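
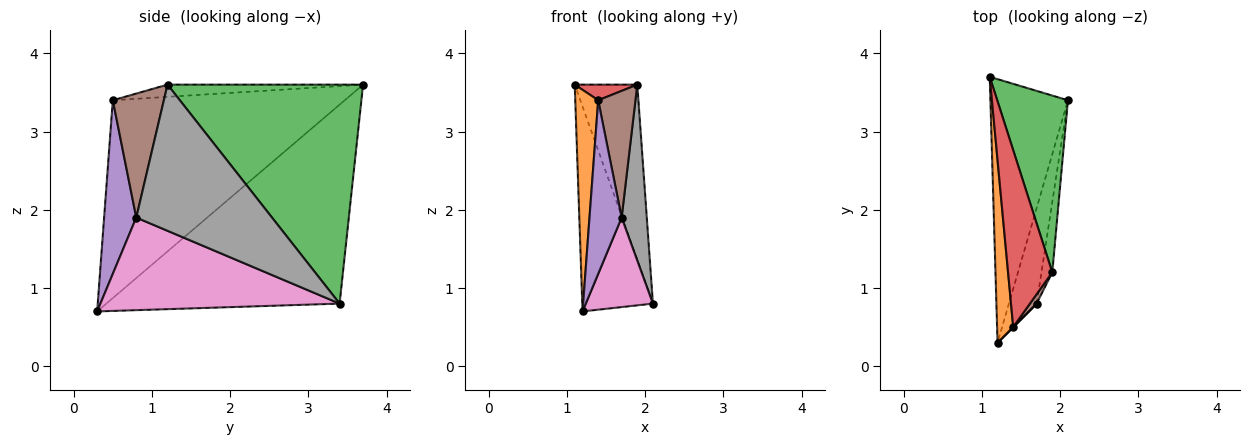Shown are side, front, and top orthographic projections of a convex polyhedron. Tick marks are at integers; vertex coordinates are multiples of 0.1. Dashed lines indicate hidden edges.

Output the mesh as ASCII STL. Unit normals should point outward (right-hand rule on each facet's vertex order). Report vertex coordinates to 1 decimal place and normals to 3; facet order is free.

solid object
 facet normal -0.897 0.272 -0.349
  outer loop
   vertex 1.2 0.3 0.7
   vertex 1.1 3.7 3.6
   vertex 2.1 3.4 0.8
  endloop
 endfacet
 facet normal -0.992 -0.098 0.081
  outer loop
   vertex 1.4 0.5 3.4
   vertex 1.1 3.7 3.6
   vertex 1.2 0.3 0.7
  endloop
 endfacet
 facet normal 0.910 0.291 0.294
  outer loop
   vertex 1.9 1.2 3.6
   vertex 2.1 3.4 0.8
   vertex 1.1 3.7 3.6
  endloop
 endfacet
 facet normal -0.265 -0.085 0.960
  outer loop
   vertex 1.9 1.2 3.6
   vertex 1.1 3.7 3.6
   vertex 1.4 0.5 3.4
  endloop
 endfacet
 facet normal 0.707 -0.707 0.000
  outer loop
   vertex 1.7 0.8 1.9
   vertex 1.4 0.5 3.4
   vertex 1.2 0.3 0.7
  endloop
 endfacet
 facet normal 0.807 -0.589 0.044
  outer loop
   vertex 1.7 0.8 1.9
   vertex 1.9 1.2 3.6
   vertex 1.4 0.5 3.4
  endloop
 endfacet
 facet normal 0.925 -0.260 -0.277
  outer loop
   vertex 1.7 0.8 1.9
   vertex 1.2 0.3 0.7
   vertex 2.1 3.4 0.8
  endloop
 endfacet
 facet normal 0.981 -0.182 -0.073
  outer loop
   vertex 1.7 0.8 1.9
   vertex 2.1 3.4 0.8
   vertex 1.9 1.2 3.6
  endloop
 endfacet
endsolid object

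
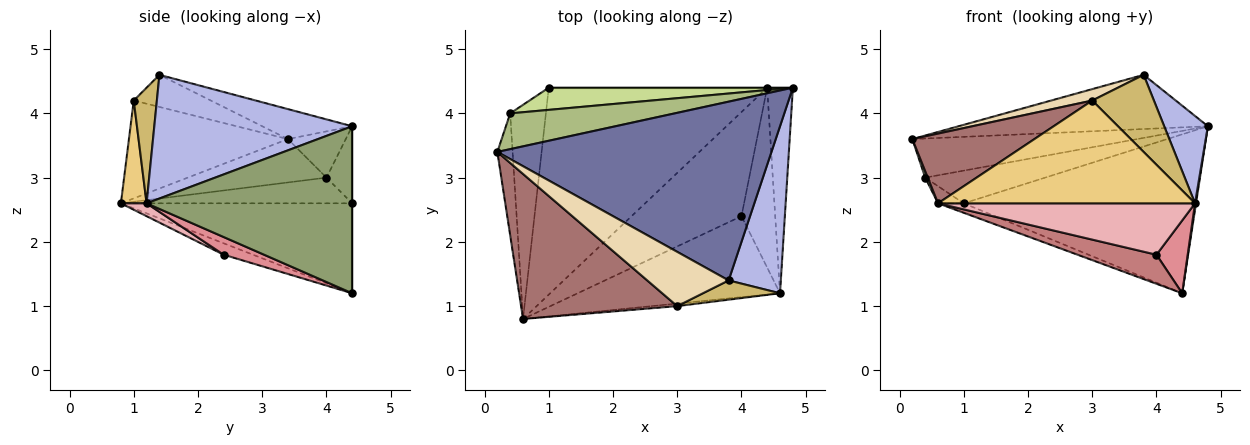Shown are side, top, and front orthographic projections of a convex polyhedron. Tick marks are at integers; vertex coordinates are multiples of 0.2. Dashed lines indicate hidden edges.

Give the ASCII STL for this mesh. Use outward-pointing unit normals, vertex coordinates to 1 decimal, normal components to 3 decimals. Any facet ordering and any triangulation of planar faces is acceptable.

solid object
 facet normal -0.104 0.289 0.952
  outer loop
   vertex 3.8 1.4 4.6
   vertex 4.8 4.4 3.8
   vertex 0.2 3.4 3.6
  endloop
 endfacet
 facet normal 0.000 1.000 0.000
  outer loop
   vertex 1.0 4.4 2.6
   vertex 4.8 4.4 3.8
   vertex 4.4 4.4 1.2
  endloop
 endfacet
 facet normal -0.380 0.042 -0.924
  outer loop
   vertex 1.0 4.4 2.6
   vertex 4.4 4.4 1.2
   vertex 0.6 0.8 2.6
  endloop
 endfacet
 facet normal 0.903 -0.199 0.381
  outer loop
   vertex 4.6 1.2 2.6
   vertex 4.8 4.4 3.8
   vertex 3.8 1.4 4.6
  endloop
 endfacet
 facet normal 0.988 -0.005 -0.152
  outer loop
   vertex 4.6 1.2 2.6
   vertex 4.4 4.4 1.2
   vertex 4.8 4.4 3.8
  endloop
 endfacet
 facet normal -0.186 0.725 0.663
  outer loop
   vertex 0.4 4.0 3.0
   vertex 0.2 3.4 3.6
   vertex 4.8 4.4 3.8
  endloop
 endfacet
 facet normal -0.175 0.815 0.553
  outer loop
   vertex 0.4 4.0 3.0
   vertex 4.8 4.4 3.8
   vertex 1.0 4.4 2.6
  endloop
 endfacet
 facet normal -0.943 -0.017 -0.332
  outer loop
   vertex 0.4 4.0 3.0
   vertex 0.6 0.8 2.6
   vertex 0.2 3.4 3.6
  endloop
 endfacet
 facet normal -0.583 0.065 -0.810
  outer loop
   vertex 0.4 4.0 3.0
   vertex 1.0 4.4 2.6
   vertex 0.6 0.8 2.6
  endloop
 endfacet
 facet normal 0.342 -0.912 0.228
  outer loop
   vertex 3.0 1.0 4.2
   vertex 4.6 1.2 2.6
   vertex 3.8 1.4 4.6
  endloop
 endfacet
 facet normal 0.099 -0.995 -0.025
  outer loop
   vertex 3.0 1.0 4.2
   vertex 0.6 0.8 2.6
   vertex 4.6 1.2 2.6
  endloop
 endfacet
 facet normal -0.360 -0.192 0.913
  outer loop
   vertex 3.0 1.0 4.2
   vertex 3.8 1.4 4.6
   vertex 0.2 3.4 3.6
  endloop
 endfacet
 facet normal -0.492 -0.377 0.785
  outer loop
   vertex 3.0 1.0 4.2
   vertex 0.2 3.4 3.6
   vertex 0.6 0.8 2.6
  endloop
 endfacet
 facet normal -0.100 -0.268 -0.958
  outer loop
   vertex 4.0 2.4 1.8
   vertex 0.6 0.8 2.6
   vertex 4.4 4.4 1.2
  endloop
 endfacet
 facet normal 0.437 -0.338 -0.834
  outer loop
   vertex 4.0 2.4 1.8
   vertex 4.4 4.4 1.2
   vertex 4.6 1.2 2.6
  endloop
 endfacet
 facet normal 0.054 -0.535 -0.843
  outer loop
   vertex 4.0 2.4 1.8
   vertex 4.6 1.2 2.6
   vertex 0.6 0.8 2.6
  endloop
 endfacet
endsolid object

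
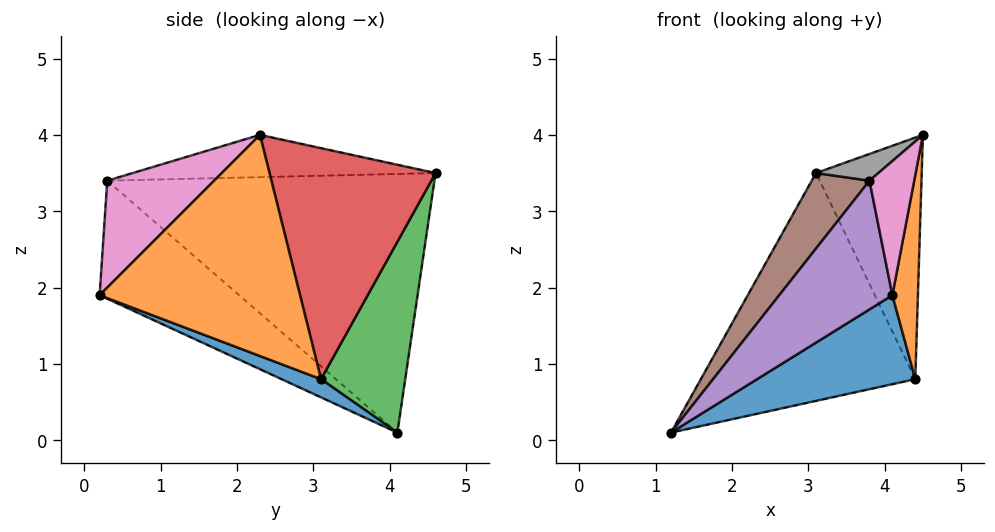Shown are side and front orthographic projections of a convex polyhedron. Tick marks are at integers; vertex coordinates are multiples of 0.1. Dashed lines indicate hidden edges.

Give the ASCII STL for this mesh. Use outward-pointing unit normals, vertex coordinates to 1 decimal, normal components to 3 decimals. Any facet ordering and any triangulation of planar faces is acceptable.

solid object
 facet normal 0.090 -0.361 -0.928
  outer loop
   vertex 4.4 3.1 0.8
   vertex 4.1 0.2 1.9
   vertex 1.2 4.1 0.1
  endloop
 endfacet
 facet normal 0.990 -0.126 -0.062
  outer loop
   vertex 4.4 3.1 0.8
   vertex 4.5 2.3 4.0
   vertex 4.1 0.2 1.9
  endloop
 endfacet
 facet normal 0.346 0.881 -0.323
  outer loop
   vertex 4.4 3.1 0.8
   vertex 1.2 4.1 0.1
   vertex 3.1 4.6 3.5
  endloop
 endfacet
 facet normal 0.839 0.534 0.107
  outer loop
   vertex 4.4 3.1 0.8
   vertex 3.1 4.6 3.5
   vertex 4.5 2.3 4.0
  endloop
 endfacet
 facet normal -0.772 -0.626 -0.113
  outer loop
   vertex 3.8 0.3 3.4
   vertex 1.2 4.1 0.1
   vertex 4.1 0.2 1.9
  endloop
 endfacet
 facet normal -0.853 -0.151 0.499
  outer loop
   vertex 3.8 0.3 3.4
   vertex 3.1 4.6 3.5
   vertex 1.2 4.1 0.1
  endloop
 endfacet
 facet normal 0.903 -0.378 0.206
  outer loop
   vertex 3.8 0.3 3.4
   vertex 4.1 0.2 1.9
   vertex 4.5 2.3 4.0
  endloop
 endfacet
 facet normal -0.473 -0.097 0.876
  outer loop
   vertex 3.8 0.3 3.4
   vertex 4.5 2.3 4.0
   vertex 3.1 4.6 3.5
  endloop
 endfacet
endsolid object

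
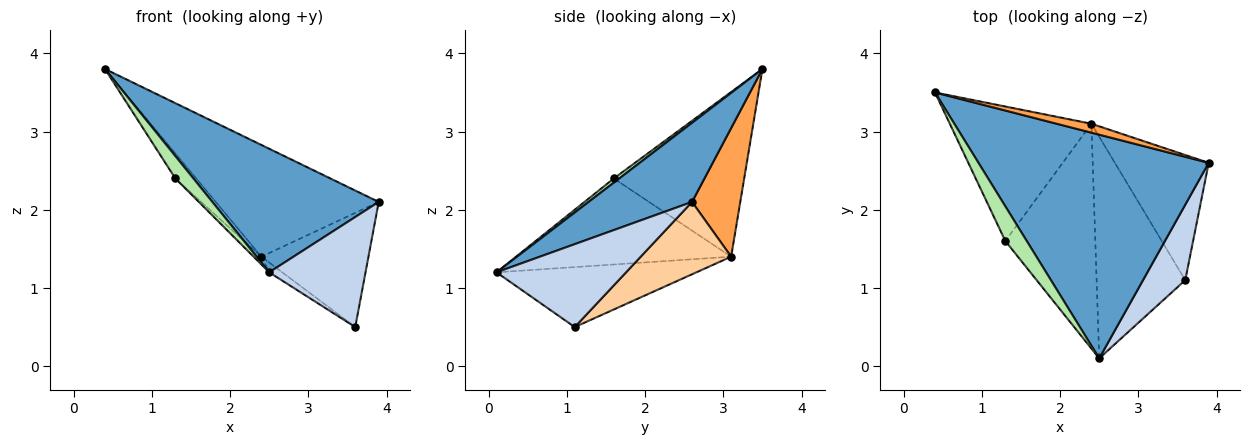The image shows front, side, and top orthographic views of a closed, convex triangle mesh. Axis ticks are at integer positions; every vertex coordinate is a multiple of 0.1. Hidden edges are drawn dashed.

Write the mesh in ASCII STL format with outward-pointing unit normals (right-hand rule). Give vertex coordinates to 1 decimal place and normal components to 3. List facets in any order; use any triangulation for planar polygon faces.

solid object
 facet normal 0.288 -0.463 0.838
  outer loop
   vertex 2.5 0.1 1.2
   vertex 3.9 2.6 2.1
   vertex 0.4 3.5 3.8
  endloop
 endfacet
 facet normal 0.743 -0.552 0.378
  outer loop
   vertex 3.6 1.1 0.5
   vertex 3.9 2.6 2.1
   vertex 2.5 0.1 1.2
  endloop
 endfacet
 facet normal 0.283 0.956 0.076
  outer loop
   vertex 2.4 3.1 1.4
   vertex 0.4 3.5 3.8
   vertex 3.9 2.6 2.1
  endloop
 endfacet
 facet normal 0.495 0.586 -0.642
  outer loop
   vertex 2.4 3.1 1.4
   vertex 3.9 2.6 2.1
   vertex 3.6 1.1 0.5
  endloop
 endfacet
 facet normal -0.560 0.037 -0.828
  outer loop
   vertex 2.4 3.1 1.4
   vertex 3.6 1.1 0.5
   vertex 2.5 0.1 1.2
  endloop
 endfacet
 facet normal 0.161 -0.535 0.829
  outer loop
   vertex 1.3 1.6 2.4
   vertex 2.5 0.1 1.2
   vertex 0.4 3.5 3.8
  endloop
 endfacet
 facet normal -0.753 0.120 -0.647
  outer loop
   vertex 1.3 1.6 2.4
   vertex 0.4 3.5 3.8
   vertex 2.4 3.1 1.4
  endloop
 endfacet
 facet normal -0.691 0.025 -0.722
  outer loop
   vertex 1.3 1.6 2.4
   vertex 2.4 3.1 1.4
   vertex 2.5 0.1 1.2
  endloop
 endfacet
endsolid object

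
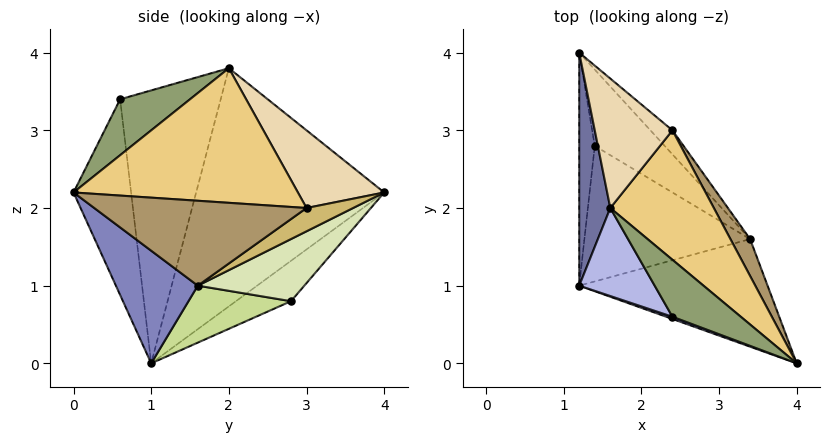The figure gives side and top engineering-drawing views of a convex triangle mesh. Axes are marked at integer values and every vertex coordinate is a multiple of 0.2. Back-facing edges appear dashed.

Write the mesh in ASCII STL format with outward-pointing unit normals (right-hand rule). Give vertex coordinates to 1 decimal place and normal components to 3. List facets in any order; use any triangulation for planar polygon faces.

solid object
 facet normal -0.987 -0.094 0.129
  outer loop
   vertex 1.6 2.0 3.8
   vertex 1.2 4.0 2.2
   vertex 1.2 1.0 0.0
  endloop
 endfacet
 facet normal 0.468 -0.411 -0.782
  outer loop
   vertex 3.4 1.6 1.0
   vertex 4.0 0.0 2.2
   vertex 1.2 1.0 0.0
  endloop
 endfacet
 facet normal -0.344 -0.939 0.011
  outer loop
   vertex 2.4 0.6 3.4
   vertex 1.2 1.0 0.0
   vertex 4.0 0.0 2.2
  endloop
 endfacet
 facet normal -0.817 -0.531 0.226
  outer loop
   vertex 2.4 0.6 3.4
   vertex 1.6 2.0 3.8
   vertex 1.2 1.0 0.0
  endloop
 endfacet
 facet normal 0.627 0.139 0.766
  outer loop
   vertex 2.4 0.6 3.4
   vertex 4.0 0.0 2.2
   vertex 1.6 2.0 3.8
  endloop
 endfacet
 facet normal -0.903 0.255 -0.347
  outer loop
   vertex 1.4 2.8 0.8
   vertex 1.2 1.0 0.0
   vertex 1.2 4.0 2.2
  endloop
 endfacet
 facet normal 0.303 0.359 -0.883
  outer loop
   vertex 1.4 2.8 0.8
   vertex 3.4 1.6 1.0
   vertex 1.2 1.0 0.0
  endloop
 endfacet
 facet normal 0.474 0.701 -0.533
  outer loop
   vertex 1.4 2.8 0.8
   vertex 1.2 4.0 2.2
   vertex 3.4 1.6 1.0
  endloop
 endfacet
 facet normal 0.859 0.471 0.199
  outer loop
   vertex 2.4 3.0 2.0
   vertex 4.0 0.0 2.2
   vertex 3.4 1.6 1.0
  endloop
 endfacet
 facet normal 0.512 0.711 -0.483
  outer loop
   vertex 2.4 3.0 2.0
   vertex 3.4 1.6 1.0
   vertex 1.2 4.0 2.2
  endloop
 endfacet
 facet normal 0.719 0.420 0.553
  outer loop
   vertex 2.4 3.0 2.0
   vertex 1.6 2.0 3.8
   vertex 4.0 0.0 2.2
  endloop
 endfacet
 facet normal 0.577 0.577 0.577
  outer loop
   vertex 2.4 3.0 2.0
   vertex 1.2 4.0 2.2
   vertex 1.6 2.0 3.8
  endloop
 endfacet
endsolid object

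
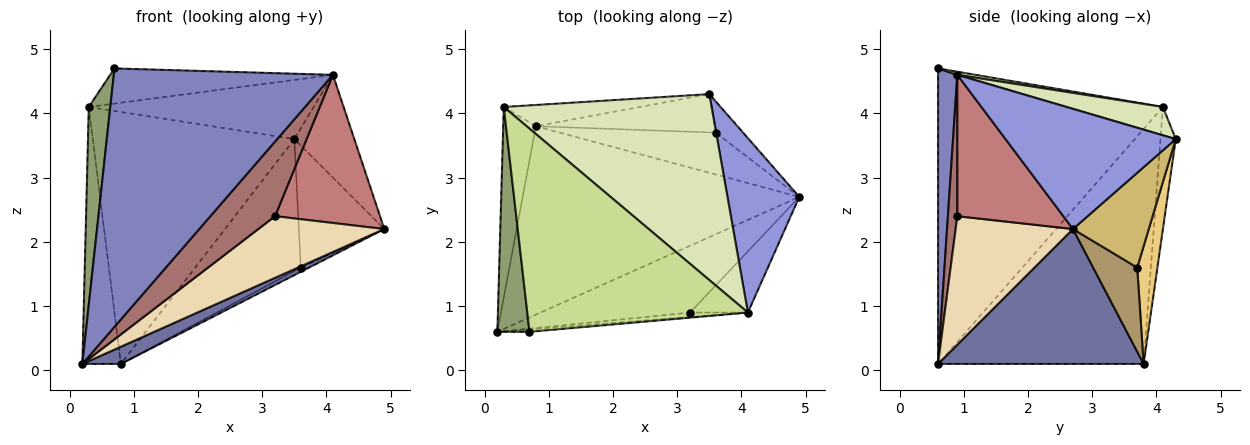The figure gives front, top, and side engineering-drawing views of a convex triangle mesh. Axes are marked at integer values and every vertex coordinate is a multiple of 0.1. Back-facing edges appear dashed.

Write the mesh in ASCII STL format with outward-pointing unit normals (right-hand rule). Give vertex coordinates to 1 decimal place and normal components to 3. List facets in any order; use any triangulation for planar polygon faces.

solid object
 facet normal 0.437 -0.082 -0.896
  outer loop
   vertex 0.8 3.8 0.1
   vertex 4.9 2.7 2.2
   vertex 0.2 0.6 0.1
  endloop
 endfacet
 facet normal 0.088 -0.996 -0.010
  outer loop
   vertex 4.1 0.9 4.6
   vertex 0.7 0.6 4.7
   vertex 0.2 0.6 0.1
  endloop
 endfacet
 facet normal 0.822 0.289 0.491
  outer loop
   vertex 4.1 0.9 4.6
   vertex 4.9 2.7 2.2
   vertex 3.5 4.3 3.6
  endloop
 endfacet
 facet normal -0.974 0.183 -0.135
  outer loop
   vertex 0.3 4.1 4.1
   vertex 0.8 3.8 0.1
   vertex 0.2 0.6 0.1
  endloop
 endfacet
 facet normal -0.990 -0.095 0.108
  outer loop
   vertex 0.3 4.1 4.1
   vertex 0.2 0.6 0.1
   vertex 0.7 0.6 4.7
  endloop
 endfacet
 facet normal -0.075 0.994 -0.084
  outer loop
   vertex 0.3 4.1 4.1
   vertex 3.5 4.3 3.6
   vertex 0.8 3.8 0.1
  endloop
 endfacet
 facet normal 0.014 0.170 0.985
  outer loop
   vertex 0.3 4.1 4.1
   vertex 0.7 0.6 4.7
   vertex 4.1 0.9 4.6
  endloop
 endfacet
 facet normal 0.129 0.301 0.945
  outer loop
   vertex 0.3 4.1 4.1
   vertex 4.1 0.9 4.6
   vertex 3.5 4.3 3.6
  endloop
 endfacet
 facet normal 0.473 0.089 -0.877
  outer loop
   vertex 3.6 3.7 1.6
   vertex 4.9 2.7 2.2
   vertex 0.8 3.8 0.1
  endloop
 endfacet
 facet normal 0.652 0.735 -0.188
  outer loop
   vertex 3.6 3.7 1.6
   vertex 3.5 4.3 3.6
   vertex 4.9 2.7 2.2
  endloop
 endfacet
 facet normal 0.181 0.945 -0.274
  outer loop
   vertex 3.6 3.7 1.6
   vertex 0.8 3.8 0.1
   vertex 3.5 4.3 3.6
  endloop
 endfacet
 facet normal 0.534 -0.573 -0.622
  outer loop
   vertex 3.2 0.9 2.4
   vertex 0.2 0.6 0.1
   vertex 4.9 2.7 2.2
  endloop
 endfacet
 facet normal 0.144 -0.988 -0.059
  outer loop
   vertex 3.2 0.9 2.4
   vertex 4.1 0.9 4.6
   vertex 0.2 0.6 0.1
  endloop
 endfacet
 facet normal 0.682 -0.676 -0.279
  outer loop
   vertex 3.2 0.9 2.4
   vertex 4.9 2.7 2.2
   vertex 4.1 0.9 4.6
  endloop
 endfacet
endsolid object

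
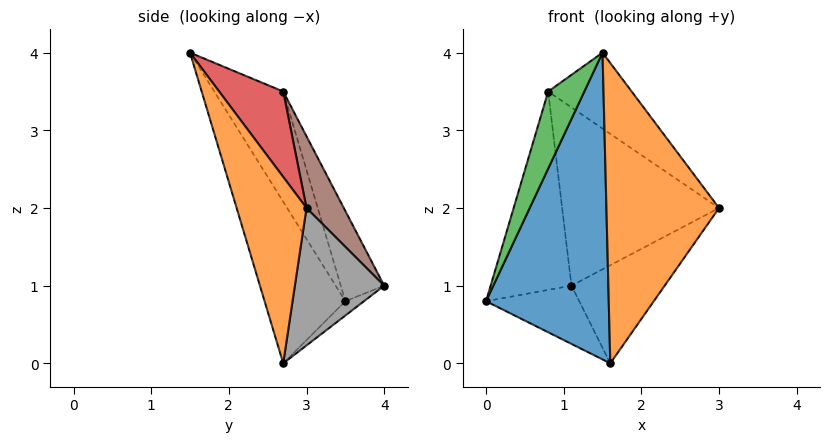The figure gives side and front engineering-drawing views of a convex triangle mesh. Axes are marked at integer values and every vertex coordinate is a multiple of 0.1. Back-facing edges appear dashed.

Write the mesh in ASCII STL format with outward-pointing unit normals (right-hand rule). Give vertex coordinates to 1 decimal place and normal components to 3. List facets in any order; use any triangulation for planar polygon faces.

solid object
 facet normal -0.532 -0.808 -0.256
  outer loop
   vertex 1.6 2.7 0.0
   vertex 1.5 1.5 4.0
   vertex 0.0 3.5 0.8
  endloop
 endfacet
 facet normal 0.513 -0.826 -0.235
  outer loop
   vertex 1.6 2.7 0.0
   vertex 3.0 3.0 2.0
   vertex 1.5 1.5 4.0
  endloop
 endfacet
 facet normal -0.879 -0.461 0.124
  outer loop
   vertex 0.8 2.7 3.5
   vertex 0.0 3.5 0.8
   vertex 1.5 1.5 4.0
  endloop
 endfacet
 facet normal 0.420 0.547 0.725
  outer loop
   vertex 0.8 2.7 3.5
   vertex 1.5 1.5 4.0
   vertex 3.0 3.0 2.0
  endloop
 endfacet
 facet normal -0.439 0.818 0.372
  outer loop
   vertex 1.1 4.0 1.0
   vertex 0.0 3.5 0.8
   vertex 0.8 2.7 3.5
  endloop
 endfacet
 facet normal 0.204 0.858 0.471
  outer loop
   vertex 1.1 4.0 1.0
   vertex 0.8 2.7 3.5
   vertex 3.0 3.0 2.0
  endloop
 endfacet
 facet normal -0.115 0.577 -0.808
  outer loop
   vertex 1.1 4.0 1.0
   vertex 1.6 2.7 0.0
   vertex 0.0 3.5 0.8
  endloop
 endfacet
 facet normal 0.595 0.621 -0.510
  outer loop
   vertex 1.1 4.0 1.0
   vertex 3.0 3.0 2.0
   vertex 1.6 2.7 0.0
  endloop
 endfacet
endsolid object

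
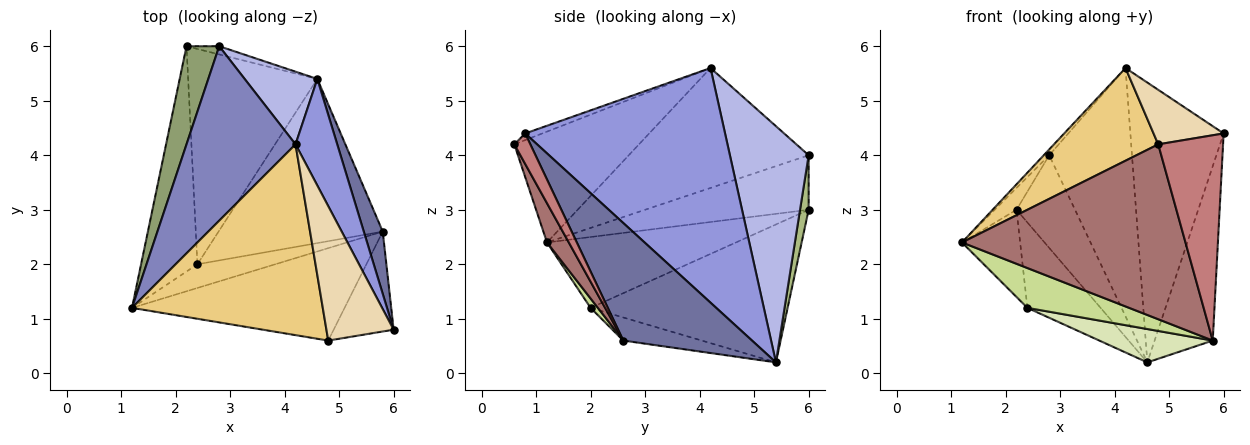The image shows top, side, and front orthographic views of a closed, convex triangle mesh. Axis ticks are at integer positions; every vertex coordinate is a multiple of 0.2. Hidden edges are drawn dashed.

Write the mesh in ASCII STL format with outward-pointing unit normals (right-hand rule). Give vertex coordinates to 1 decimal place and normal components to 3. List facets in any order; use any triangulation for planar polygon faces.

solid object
 facet normal 0.902 0.407 0.145
  outer loop
   vertex 5.8 2.6 0.6
   vertex 4.6 5.4 0.2
   vertex 6.0 0.8 4.4
  endloop
 endfacet
 facet normal -0.740 0.022 0.673
  outer loop
   vertex 4.2 4.2 5.6
   vertex 2.8 6.0 4.0
   vertex 1.2 1.2 2.4
  endloop
 endfacet
 facet normal 0.895 0.418 0.159
  outer loop
   vertex 4.2 4.2 5.6
   vertex 6.0 0.8 4.4
   vertex 4.6 5.4 0.2
  endloop
 endfacet
 facet normal 0.674 0.709 0.207
  outer loop
   vertex 4.2 4.2 5.6
   vertex 4.6 5.4 0.2
   vertex 2.8 6.0 4.0
  endloop
 endfacet
 facet normal -0.852 0.114 0.511
  outer loop
   vertex 2.2 6.0 3.0
   vertex 1.2 1.2 2.4
   vertex 2.8 6.0 4.0
  endloop
 endfacet
 facet normal 0.145 0.986 -0.087
  outer loop
   vertex 2.2 6.0 3.0
   vertex 2.8 6.0 4.0
   vertex 4.6 5.4 0.2
  endloop
 endfacet
 facet normal 0.061 -0.858 -0.511
  outer loop
   vertex 2.4 2.0 1.2
   vertex 5.8 2.6 0.6
   vertex 1.2 1.2 2.4
  endloop
 endfacet
 facet normal -0.137 -0.197 -0.971
  outer loop
   vertex 2.4 2.0 1.2
   vertex 4.6 5.4 0.2
   vertex 5.8 2.6 0.6
  endloop
 endfacet
 facet normal -0.761 0.234 -0.605
  outer loop
   vertex 2.4 2.0 1.2
   vertex 1.2 1.2 2.4
   vertex 2.2 6.0 3.0
  endloop
 endfacet
 facet normal -0.704 0.262 -0.660
  outer loop
   vertex 2.4 2.0 1.2
   vertex 2.2 6.0 3.0
   vertex 4.6 5.4 0.2
  endloop
 endfacet
 facet normal -0.463 -0.387 0.797
  outer loop
   vertex 4.8 0.6 4.2
   vertex 4.2 4.2 5.6
   vertex 1.2 1.2 2.4
  endloop
 endfacet
 facet normal -0.091 -0.374 0.923
  outer loop
   vertex 4.8 0.6 4.2
   vertex 6.0 0.8 4.4
   vertex 4.2 4.2 5.6
  endloop
 endfacet
 facet normal 0.086 -0.881 -0.465
  outer loop
   vertex 4.8 0.6 4.2
   vertex 1.2 1.2 2.4
   vertex 5.8 2.6 0.6
  endloop
 endfacet
 facet normal 0.217 -0.878 -0.427
  outer loop
   vertex 4.8 0.6 4.2
   vertex 5.8 2.6 0.6
   vertex 6.0 0.8 4.4
  endloop
 endfacet
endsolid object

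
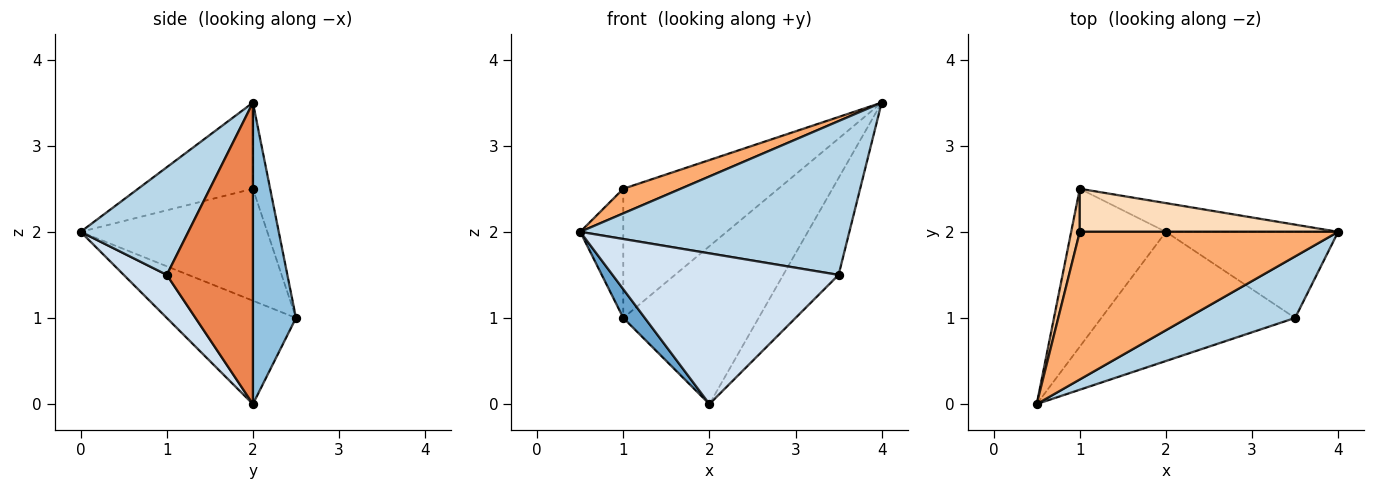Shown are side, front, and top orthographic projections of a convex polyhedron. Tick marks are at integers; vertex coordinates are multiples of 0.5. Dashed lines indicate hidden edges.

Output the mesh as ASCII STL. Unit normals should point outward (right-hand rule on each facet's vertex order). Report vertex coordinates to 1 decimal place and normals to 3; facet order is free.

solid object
 facet normal -0.732 -0.122 -0.671
  outer loop
   vertex 2.0 2.0 0.0
   vertex 0.5 0.0 2.0
   vertex 1.0 2.5 1.0
  endloop
 endfacet
 facet normal 0.299 0.939 -0.171
  outer loop
   vertex 2.0 2.0 0.0
   vertex 1.0 2.5 1.0
   vertex 4.0 2.0 3.5
  endloop
 endfacet
 facet normal 0.348 -0.870 0.348
  outer loop
   vertex 3.5 1.0 1.5
   vertex 4.0 2.0 3.5
   vertex 0.5 0.0 2.0
  endloop
 endfacet
 facet normal 0.143 -0.751 -0.644
  outer loop
   vertex 3.5 1.0 1.5
   vertex 0.5 0.0 2.0
   vertex 2.0 2.0 0.0
  endloop
 endfacet
 facet normal 0.758 0.487 -0.433
  outer loop
   vertex 3.5 1.0 1.5
   vertex 2.0 2.0 0.0
   vertex 4.0 2.0 3.5
  endloop
 endfacet
 facet normal -0.312 -0.156 0.937
  outer loop
   vertex 1.0 2.0 2.5
   vertex 0.5 0.0 2.0
   vertex 4.0 2.0 3.5
  endloop
 endfacet
 facet normal -0.972 0.224 0.075
  outer loop
   vertex 1.0 2.0 2.5
   vertex 1.0 2.5 1.0
   vertex 0.5 0.0 2.0
  endloop
 endfacet
 facet normal -0.105 0.943 0.314
  outer loop
   vertex 1.0 2.0 2.5
   vertex 4.0 2.0 3.5
   vertex 1.0 2.5 1.0
  endloop
 endfacet
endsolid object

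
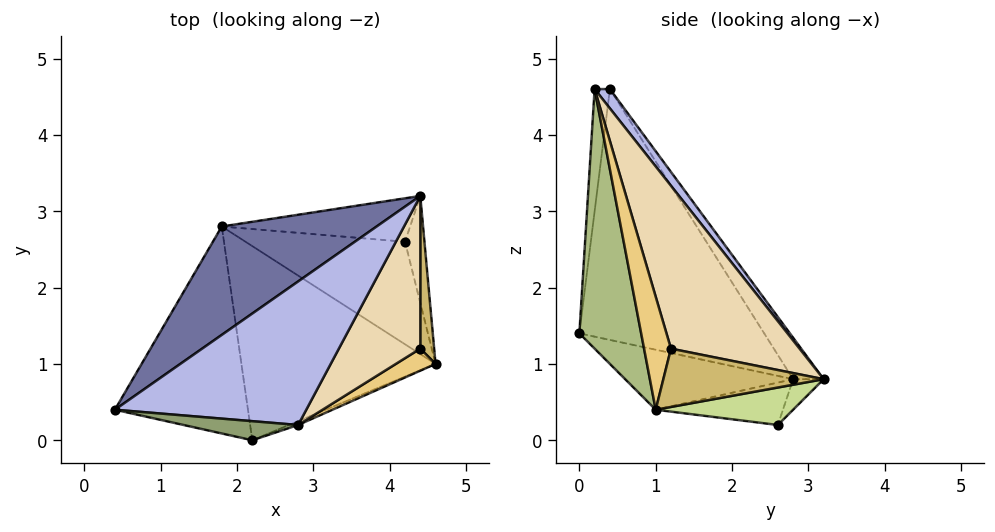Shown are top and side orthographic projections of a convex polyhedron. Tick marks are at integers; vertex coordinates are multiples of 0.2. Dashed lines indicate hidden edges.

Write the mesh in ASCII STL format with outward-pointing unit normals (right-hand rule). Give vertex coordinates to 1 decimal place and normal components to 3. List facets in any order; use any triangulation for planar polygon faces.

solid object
 facet normal -0.132 0.859 0.494
  outer loop
   vertex 1.8 2.8 0.8
   vertex 0.4 0.4 4.6
   vertex 4.4 3.2 0.8
  endloop
 endfacet
 facet normal -0.862 -0.221 -0.457
  outer loop
   vertex 1.8 2.8 0.8
   vertex 2.2 0.0 1.4
   vertex 0.4 0.4 4.6
  endloop
 endfacet
 facet normal -0.287 -0.240 -0.928
  outer loop
   vertex 1.8 2.8 0.8
   vertex 4.6 1.0 0.4
   vertex 2.2 0.0 1.4
  endloop
 endfacet
 facet normal 0.064 0.770 0.635
  outer loop
   vertex 2.8 0.2 4.6
   vertex 4.4 3.2 0.8
   vertex 0.4 0.4 4.6
  endloop
 endfacet
 facet normal -0.083 -0.994 0.078
  outer loop
   vertex 2.8 0.2 4.6
   vertex 0.4 0.4 4.6
   vertex 2.2 0.0 1.4
  endloop
 endfacet
 facet normal 0.380 -0.925 -0.013
  outer loop
   vertex 2.8 0.2 4.6
   vertex 2.2 0.0 1.4
   vertex 4.6 1.0 0.4
  endloop
 endfacet
 facet normal 0.876 0.162 -0.454
  outer loop
   vertex 4.2 2.6 0.2
   vertex 4.4 3.2 0.8
   vertex 4.6 1.0 0.4
  endloop
 endfacet
 facet normal -0.253 -0.182 -0.950
  outer loop
   vertex 4.2 2.6 0.2
   vertex 4.6 1.0 0.4
   vertex 1.8 2.8 0.8
  endloop
 endfacet
 facet normal -0.111 0.721 -0.684
  outer loop
   vertex 4.2 2.6 0.2
   vertex 1.8 2.8 0.8
   vertex 4.4 3.2 0.8
  endloop
 endfacet
 facet normal 0.972 0.046 0.231
  outer loop
   vertex 4.4 1.2 1.2
   vertex 4.6 1.0 0.4
   vertex 4.4 3.2 0.8
  endloop
 endfacet
 facet normal 0.881 -0.357 0.310
  outer loop
   vertex 4.4 1.2 1.2
   vertex 2.8 0.2 4.6
   vertex 4.6 1.0 0.4
  endloop
 endfacet
 facet normal 0.891 0.089 0.445
  outer loop
   vertex 4.4 1.2 1.2
   vertex 4.4 3.2 0.8
   vertex 2.8 0.2 4.6
  endloop
 endfacet
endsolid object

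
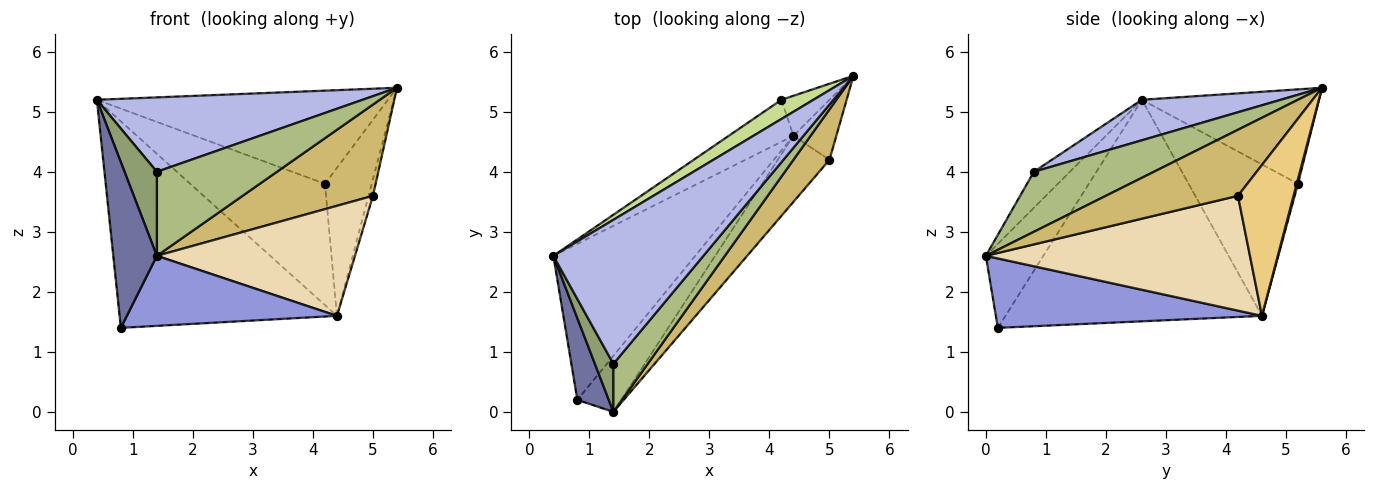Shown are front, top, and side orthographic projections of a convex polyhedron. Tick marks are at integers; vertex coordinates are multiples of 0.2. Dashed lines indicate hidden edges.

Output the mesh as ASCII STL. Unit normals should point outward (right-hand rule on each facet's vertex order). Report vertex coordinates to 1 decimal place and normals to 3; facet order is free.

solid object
 facet normal -0.764 -0.579 0.285
  outer loop
   vertex 0.8 0.2 1.4
   vertex 1.4 0.0 2.6
   vertex 0.4 2.6 5.2
  endloop
 endfacet
 facet normal -0.686 0.581 -0.439
  outer loop
   vertex 4.4 4.6 1.6
   vertex 0.8 0.2 1.4
   vertex 0.4 2.6 5.2
  endloop
 endfacet
 facet normal 0.703 -0.555 -0.444
  outer loop
   vertex 4.4 4.6 1.6
   vertex 1.4 0.0 2.6
   vertex 0.8 0.2 1.4
  endloop
 endfacet
 facet normal 0.233 -0.446 0.864
  outer loop
   vertex 1.4 0.8 4.0
   vertex 5.4 5.6 5.4
   vertex 0.4 2.6 5.2
  endloop
 endfacet
 facet normal -0.695 -0.624 0.357
  outer loop
   vertex 1.4 0.8 4.0
   vertex 0.4 2.6 5.2
   vertex 1.4 0.0 2.6
  endloop
 endfacet
 facet normal 0.656 -0.656 0.375
  outer loop
   vertex 1.4 0.8 4.0
   vertex 1.4 0.0 2.6
   vertex 5.4 5.6 5.4
  endloop
 endfacet
 facet normal -0.512 0.841 0.173
  outer loop
   vertex 4.2 5.2 3.8
   vertex 0.4 2.6 5.2
   vertex 5.4 5.6 5.4
  endloop
 endfacet
 facet normal -0.609 0.750 -0.260
  outer loop
   vertex 4.2 5.2 3.8
   vertex 4.4 4.6 1.6
   vertex 0.4 2.6 5.2
  endloop
 endfacet
 facet normal 0.026 0.965 -0.261
  outer loop
   vertex 4.2 5.2 3.8
   vertex 5.4 5.6 5.4
   vertex 4.4 4.6 1.6
  endloop
 endfacet
 facet normal 0.663 -0.655 0.362
  outer loop
   vertex 5.0 4.2 3.6
   vertex 5.4 5.6 5.4
   vertex 1.4 0.0 2.6
  endloop
 endfacet
 facet normal 0.959 0.076 -0.272
  outer loop
   vertex 5.0 4.2 3.6
   vertex 4.4 4.6 1.6
   vertex 5.4 5.6 5.4
  endloop
 endfacet
 facet normal 0.753 -0.565 -0.339
  outer loop
   vertex 5.0 4.2 3.6
   vertex 1.4 0.0 2.6
   vertex 4.4 4.6 1.6
  endloop
 endfacet
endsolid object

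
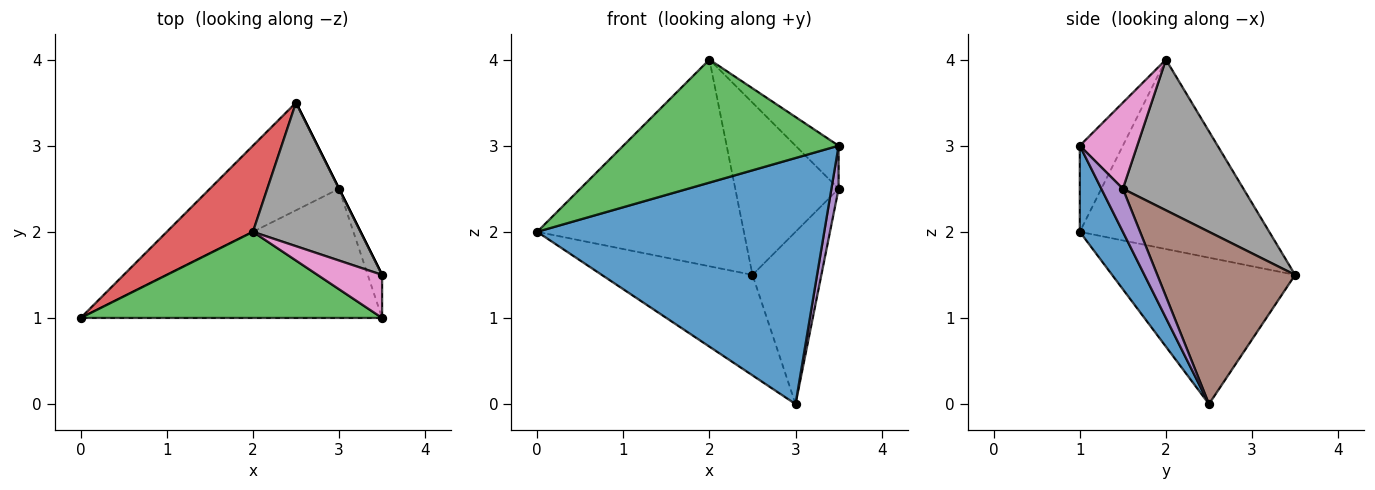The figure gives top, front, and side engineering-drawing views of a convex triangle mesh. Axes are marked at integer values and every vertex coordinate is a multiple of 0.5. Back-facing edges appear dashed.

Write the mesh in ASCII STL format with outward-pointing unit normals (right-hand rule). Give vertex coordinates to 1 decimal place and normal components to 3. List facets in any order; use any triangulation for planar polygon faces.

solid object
 facet normal 0.132 -0.878 -0.461
  outer loop
   vertex 3.0 2.5 0.0
   vertex 3.5 1.0 3.0
   vertex 0.0 1.0 2.0
  endloop
 endfacet
 facet normal -0.638 0.525 -0.563
  outer loop
   vertex 3.0 2.5 0.0
   vertex 0.0 1.0 2.0
   vertex 2.5 3.5 1.5
  endloop
 endfacet
 facet normal -0.162 -0.808 0.566
  outer loop
   vertex 2.0 2.0 4.0
   vertex 0.0 1.0 2.0
   vertex 3.5 1.0 3.0
  endloop
 endfacet
 facet normal -0.646 0.705 0.294
  outer loop
   vertex 2.0 2.0 4.0
   vertex 2.5 3.5 1.5
   vertex 0.0 1.0 2.0
  endloop
 endfacet
 facet normal 0.905 -0.302 -0.302
  outer loop
   vertex 3.5 1.5 2.5
   vertex 3.5 1.0 3.0
   vertex 3.0 2.5 0.0
  endloop
 endfacet
 facet normal 0.894 0.447 0.000
  outer loop
   vertex 3.5 1.5 2.5
   vertex 3.0 2.5 0.0
   vertex 2.5 3.5 1.5
  endloop
 endfacet
 facet normal 0.686 0.514 0.514
  outer loop
   vertex 3.5 1.5 2.5
   vertex 2.0 2.0 4.0
   vertex 3.5 1.0 3.0
  endloop
 endfacet
 facet normal 0.667 0.572 0.477
  outer loop
   vertex 3.5 1.5 2.5
   vertex 2.5 3.5 1.5
   vertex 2.0 2.0 4.0
  endloop
 endfacet
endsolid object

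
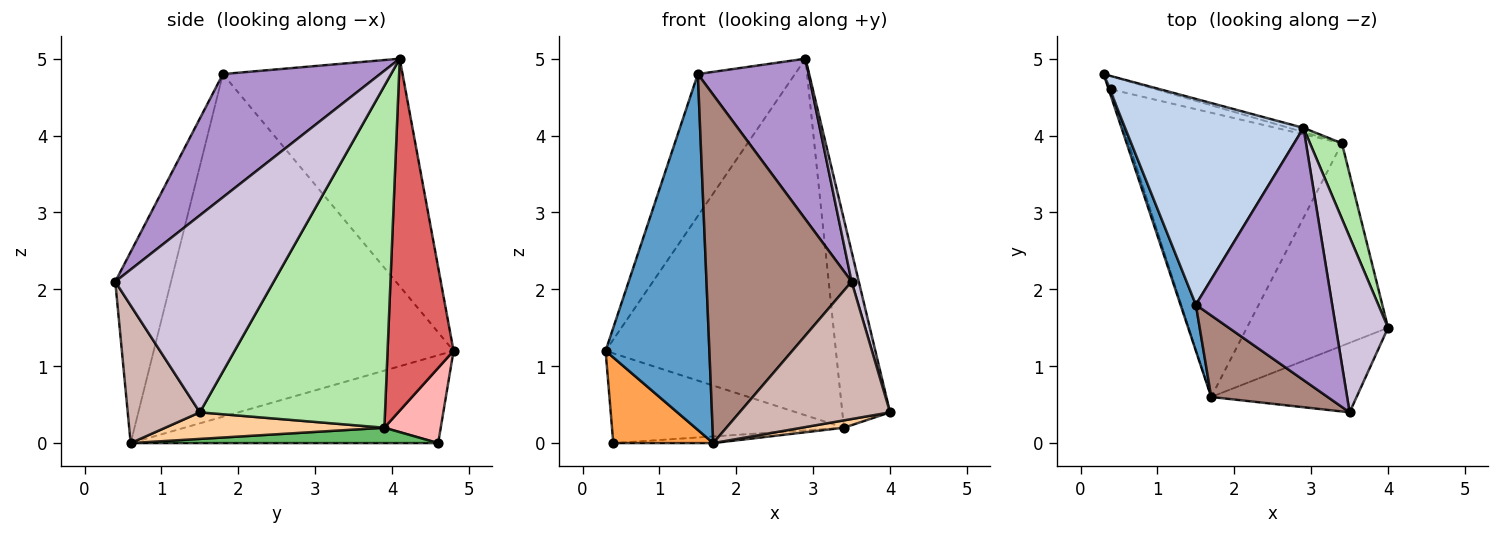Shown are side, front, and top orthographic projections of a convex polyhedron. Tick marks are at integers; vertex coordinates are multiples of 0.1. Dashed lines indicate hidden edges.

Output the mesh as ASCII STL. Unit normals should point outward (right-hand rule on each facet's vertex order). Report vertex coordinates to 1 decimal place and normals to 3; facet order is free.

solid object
 facet normal -0.944 -0.327 0.042
  outer loop
   vertex 1.5 1.8 4.8
   vertex 0.3 4.8 1.2
   vertex 1.7 0.6 0.0
  endloop
 endfacet
 facet normal -0.724 0.391 0.568
  outer loop
   vertex 1.5 1.8 4.8
   vertex 2.9 4.1 5.0
   vertex 0.3 4.8 1.2
  endloop
 endfacet
 facet normal -0.951 -0.309 -0.028
  outer loop
   vertex 0.4 4.6 0.0
   vertex 1.7 0.6 0.0
   vertex 0.3 4.8 1.2
  endloop
 endfacet
 facet normal 0.185 -0.036 -0.982
  outer loop
   vertex 3.4 3.9 0.2
   vertex 4.0 1.5 0.4
   vertex 1.7 0.6 0.0
  endloop
 endfacet
 facet normal 0.072 0.023 -0.997
  outer loop
   vertex 3.4 3.9 0.2
   vertex 1.7 0.6 0.0
   vertex 0.4 4.6 0.0
  endloop
 endfacet
 facet normal 0.964 0.249 0.090
  outer loop
   vertex 3.4 3.9 0.2
   vertex 2.9 4.1 5.0
   vertex 4.0 1.5 0.4
  endloop
 endfacet
 facet normal 0.275 0.961 -0.011
  outer loop
   vertex 3.4 3.9 0.2
   vertex 0.3 4.8 1.2
   vertex 2.9 4.1 5.0
  endloop
 endfacet
 facet normal 0.234 0.962 -0.141
  outer loop
   vertex 3.4 3.9 0.2
   vertex 0.4 4.6 0.0
   vertex 0.3 4.8 1.2
  endloop
 endfacet
 facet normal 0.606 -0.427 0.671
  outer loop
   vertex 3.5 0.4 2.1
   vertex 2.9 4.1 5.0
   vertex 1.5 1.8 4.8
  endloop
 endfacet
 facet normal 0.966 -0.044 0.256
  outer loop
   vertex 3.5 0.4 2.1
   vertex 4.0 1.5 0.4
   vertex 2.9 4.1 5.0
  endloop
 endfacet
 facet normal -0.350 -0.912 0.213
  outer loop
   vertex 3.5 0.4 2.1
   vertex 1.5 1.8 4.8
   vertex 1.7 0.6 0.0
  endloop
 endfacet
 facet normal 0.393 -0.820 -0.415
  outer loop
   vertex 3.5 0.4 2.1
   vertex 1.7 0.6 0.0
   vertex 4.0 1.5 0.4
  endloop
 endfacet
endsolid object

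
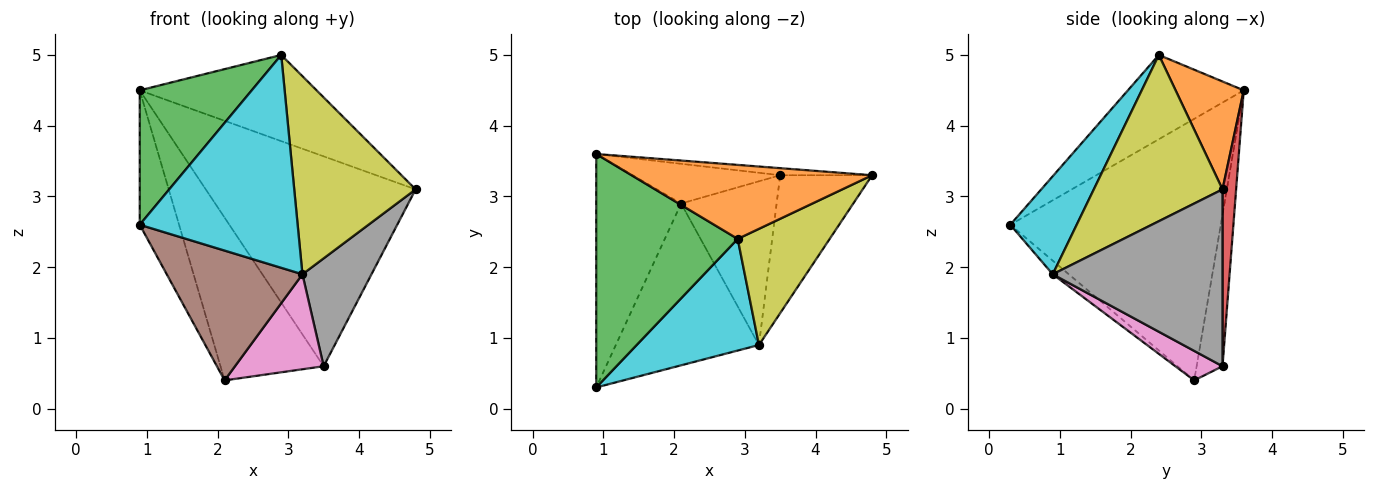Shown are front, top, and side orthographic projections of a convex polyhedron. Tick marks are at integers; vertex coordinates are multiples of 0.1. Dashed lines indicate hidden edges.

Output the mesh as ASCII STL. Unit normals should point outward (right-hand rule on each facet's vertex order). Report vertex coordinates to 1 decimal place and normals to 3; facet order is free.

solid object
 facet normal -0.936 0.175 -0.304
  outer loop
   vertex 2.1 2.9 0.4
   vertex 0.9 0.3 2.6
   vertex 0.9 3.6 4.5
  endloop
 endfacet
 facet normal 0.281 0.728 0.625
  outer loop
   vertex 2.9 2.4 5.0
   vertex 4.8 3.3 3.1
   vertex 0.9 3.6 4.5
  endloop
 endfacet
 facet normal -0.459 -0.443 0.770
  outer loop
   vertex 2.9 2.4 5.0
   vertex 0.9 3.6 4.5
   vertex 0.9 0.3 2.6
  endloop
 endfacet
 facet normal 0.065 0.997 -0.034
  outer loop
   vertex 3.5 3.3 0.6
   vertex 0.9 3.6 4.5
   vertex 4.8 3.3 3.1
  endloop
 endfacet
 facet normal -0.237 0.944 -0.230
  outer loop
   vertex 3.5 3.3 0.6
   vertex 2.1 2.9 0.4
   vertex 0.9 3.6 4.5
  endloop
 endfacet
 facet normal -0.074 -0.624 -0.778
  outer loop
   vertex 3.2 0.9 1.9
   vertex 0.9 0.3 2.6
   vertex 2.1 2.9 0.4
  endloop
 endfacet
 facet normal 0.258 -0.485 -0.836
  outer loop
   vertex 3.2 0.9 1.9
   vertex 2.1 2.9 0.4
   vertex 3.5 3.3 0.6
  endloop
 endfacet
 facet normal 0.835 -0.339 -0.434
  outer loop
   vertex 3.2 0.9 1.9
   vertex 3.5 3.3 0.6
   vertex 4.8 3.3 3.1
  endloop
 endfacet
 facet normal 0.675 -0.637 0.373
  outer loop
   vertex 3.2 0.9 1.9
   vertex 4.8 3.3 3.1
   vertex 2.9 2.4 5.0
  endloop
 endfacet
 facet normal 0.349 -0.830 0.435
  outer loop
   vertex 3.2 0.9 1.9
   vertex 2.9 2.4 5.0
   vertex 0.9 0.3 2.6
  endloop
 endfacet
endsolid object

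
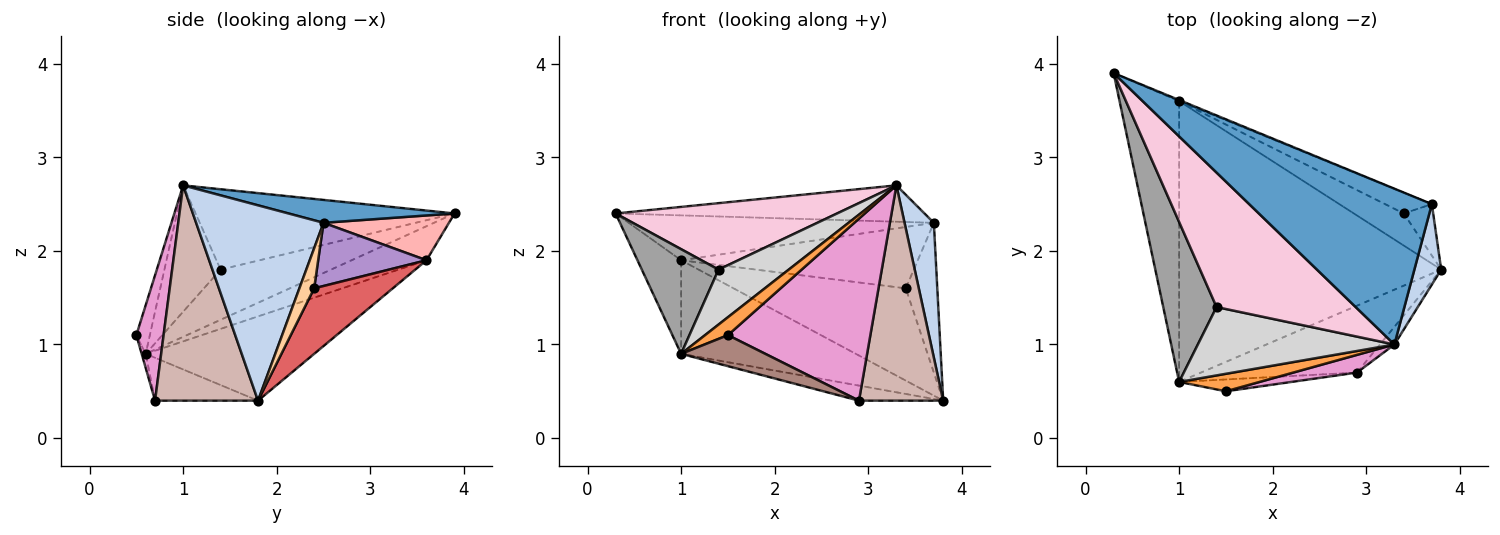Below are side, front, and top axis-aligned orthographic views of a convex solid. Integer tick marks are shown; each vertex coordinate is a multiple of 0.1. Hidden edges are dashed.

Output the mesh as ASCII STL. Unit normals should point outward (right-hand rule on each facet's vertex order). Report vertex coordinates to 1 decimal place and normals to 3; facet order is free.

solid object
 facet normal 0.121 0.225 0.967
  outer loop
   vertex 3.7 2.5 2.3
   vertex 0.3 3.9 2.4
   vertex 3.3 1.0 2.7
  endloop
 endfacet
 facet normal 0.966 -0.222 0.133
  outer loop
   vertex 3.7 2.5 2.3
   vertex 3.3 1.0 2.7
   vertex 3.8 1.8 0.4
  endloop
 endfacet
 facet normal -0.389 -0.659 0.644
  outer loop
   vertex 1.0 0.6 0.9
   vertex 1.5 0.5 1.1
   vertex 3.3 1.0 2.7
  endloop
 endfacet
 facet normal 0.405 0.865 -0.297
  outer loop
   vertex 3.4 2.4 1.6
   vertex 3.7 2.5 2.3
   vertex 3.8 1.8 0.4
  endloop
 endfacet
 facet normal -0.477 0.278 -0.834
  outer loop
   vertex 1.0 3.6 1.9
   vertex 1.0 0.6 0.9
   vertex 0.3 3.9 2.4
  endloop
 endfacet
 facet normal -0.292 0.302 -0.907
  outer loop
   vertex 1.0 3.6 1.9
   vertex 3.8 1.8 0.4
   vertex 1.0 0.6 0.9
  endloop
 endfacet
 facet normal 0.396 0.867 -0.302
  outer loop
   vertex 1.0 3.6 1.9
   vertex 3.4 2.4 1.6
   vertex 3.8 1.8 0.4
  endloop
 endfacet
 facet normal 0.380 0.925 -0.023
  outer loop
   vertex 1.0 3.6 1.9
   vertex 0.3 3.9 2.4
   vertex 3.7 2.5 2.3
  endloop
 endfacet
 facet normal 0.398 0.869 -0.295
  outer loop
   vertex 1.0 3.6 1.9
   vertex 3.7 2.5 2.3
   vertex 3.4 2.4 1.6
  endloop
 endfacet
 facet normal -0.259 0.212 -0.942
  outer loop
   vertex 2.9 0.7 0.4
   vertex 1.0 0.6 0.9
   vertex 3.8 1.8 0.4
  endloop
 endfacet
 facet normal -0.044 -0.934 -0.356
  outer loop
   vertex 2.9 0.7 0.4
   vertex 1.5 0.5 1.1
   vertex 1.0 0.6 0.9
  endloop
 endfacet
 facet normal 0.773 -0.632 -0.052
  outer loop
   vertex 2.9 0.7 0.4
   vertex 3.8 1.8 0.4
   vertex 3.3 1.0 2.7
  endloop
 endfacet
 facet normal 0.187 -0.978 0.095
  outer loop
   vertex 2.9 0.7 0.4
   vertex 3.3 1.0 2.7
   vertex 1.5 0.5 1.1
  endloop
 endfacet
 facet normal -0.460 -0.393 0.796
  outer loop
   vertex 1.4 1.4 1.8
   vertex 3.3 1.0 2.7
   vertex 0.3 3.9 2.4
  endloop
 endfacet
 facet normal -0.619 -0.430 0.657
  outer loop
   vertex 1.4 1.4 1.8
   vertex 0.3 3.9 2.4
   vertex 1.0 0.6 0.9
  endloop
 endfacet
 facet normal -0.448 -0.560 0.697
  outer loop
   vertex 1.4 1.4 1.8
   vertex 1.0 0.6 0.9
   vertex 3.3 1.0 2.7
  endloop
 endfacet
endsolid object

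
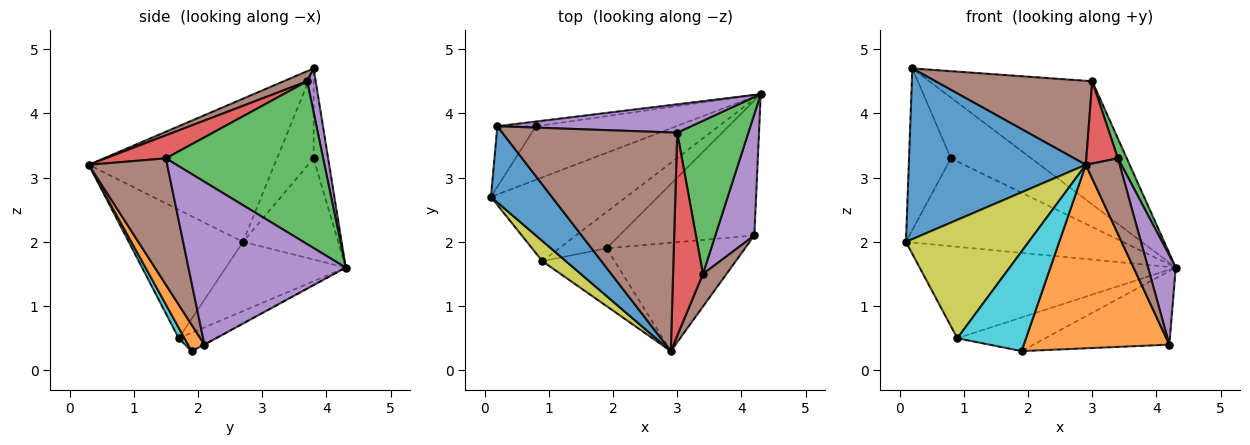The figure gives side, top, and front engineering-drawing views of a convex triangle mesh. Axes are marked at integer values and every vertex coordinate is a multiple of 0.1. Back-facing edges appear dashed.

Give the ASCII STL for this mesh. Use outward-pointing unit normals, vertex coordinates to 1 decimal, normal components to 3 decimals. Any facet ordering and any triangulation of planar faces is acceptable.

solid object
 facet normal -0.692 -0.660 0.294
  outer loop
   vertex 0.2 3.8 4.7
   vertex 0.1 2.7 2.0
   vertex 2.9 0.3 3.2
  endloop
 endfacet
 facet normal -0.351 0.799 -0.487
  outer loop
   vertex 0.8 3.8 3.3
   vertex 4.3 4.3 1.6
   vertex 0.1 2.7 2.0
  endloop
 endfacet
 facet normal -0.634 0.724 -0.272
  outer loop
   vertex 0.8 3.8 3.3
   vertex 0.1 2.7 2.0
   vertex 0.2 3.8 4.7
  endloop
 endfacet
 facet normal -0.177 0.981 -0.076
  outer loop
   vertex 0.8 3.8 3.3
   vertex 0.2 3.8 4.7
   vertex 4.3 4.3 1.6
  endloop
 endfacet
 facet normal 0.051 0.973 0.224
  outer loop
   vertex 3.0 3.7 4.5
   vertex 4.3 4.3 1.6
   vertex 0.2 3.8 4.7
  endloop
 endfacet
 facet normal 0.054 -0.358 0.932
  outer loop
   vertex 3.0 3.7 4.5
   vertex 0.2 3.8 4.7
   vertex 2.9 0.3 3.2
  endloop
 endfacet
 facet normal -0.326 0.697 -0.639
  outer loop
   vertex 0.9 1.7 0.5
   vertex 0.1 2.7 2.0
   vertex 4.3 4.3 1.6
  endloop
 endfacet
 facet normal -0.272 0.654 -0.706
  outer loop
   vertex 0.9 1.7 0.5
   vertex 4.3 4.3 1.6
   vertex 1.9 1.9 0.3
  endloop
 endfacet
 facet normal -0.676 -0.727 0.124
  outer loop
   vertex 0.9 1.7 0.5
   vertex 2.9 0.3 3.2
   vertex 0.1 2.7 2.0
  endloop
 endfacet
 facet normal 0.072 -0.863 -0.501
  outer loop
   vertex 0.9 1.7 0.5
   vertex 1.9 1.9 0.3
   vertex 2.9 0.3 3.2
  endloop
 endfacet
 facet normal -0.003 0.479 -0.878
  outer loop
   vertex 4.2 2.1 0.4
   vertex 1.9 1.9 0.3
   vertex 4.3 4.3 1.6
  endloop
 endfacet
 facet normal 0.097 -0.857 -0.506
  outer loop
   vertex 4.2 2.1 0.4
   vertex 2.9 0.3 3.2
   vertex 1.9 1.9 0.3
  endloop
 endfacet
 facet normal 0.915 -0.052 0.400
  outer loop
   vertex 3.4 1.5 3.3
   vertex 4.3 4.3 1.6
   vertex 3.0 3.7 4.5
  endloop
 endfacet
 facet normal 0.582 -0.305 0.754
  outer loop
   vertex 3.4 1.5 3.3
   vertex 3.0 3.7 4.5
   vertex 2.9 0.3 3.2
  endloop
 endfacet
 facet normal 0.959 -0.169 0.230
  outer loop
   vertex 3.4 1.5 3.3
   vertex 4.2 2.1 0.4
   vertex 4.3 4.3 1.6
  endloop
 endfacet
 facet normal 0.905 -0.391 0.169
  outer loop
   vertex 3.4 1.5 3.3
   vertex 2.9 0.3 3.2
   vertex 4.2 2.1 0.4
  endloop
 endfacet
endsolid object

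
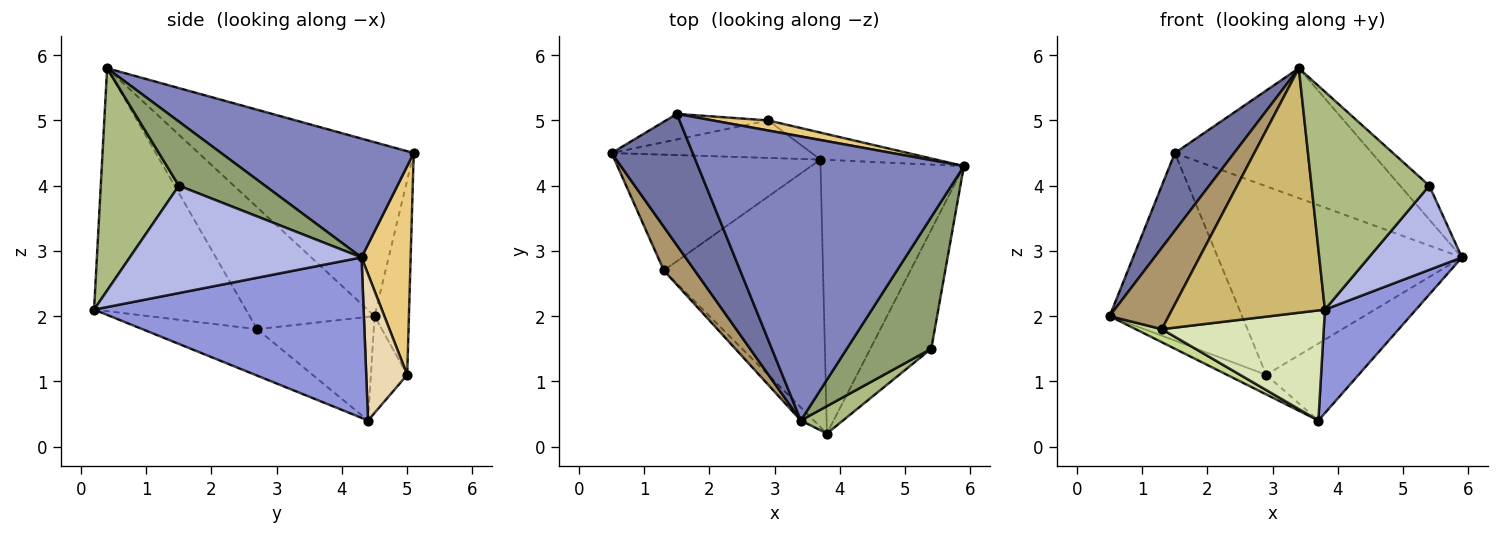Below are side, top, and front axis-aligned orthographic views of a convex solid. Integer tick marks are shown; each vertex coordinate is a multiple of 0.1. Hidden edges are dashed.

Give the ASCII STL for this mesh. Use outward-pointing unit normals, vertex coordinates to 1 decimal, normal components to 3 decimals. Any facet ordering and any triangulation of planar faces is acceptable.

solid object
 facet normal -0.879 -0.242 0.410
  outer loop
   vertex 1.5 5.1 4.5
   vertex 0.5 4.5 2.0
   vertex 3.4 0.4 5.8
  endloop
 endfacet
 facet normal 0.376 0.385 0.843
  outer loop
   vertex 1.5 5.1 4.5
   vertex 3.4 0.4 5.8
   vertex 5.9 4.3 2.9
  endloop
 endfacet
 facet normal 0.723 -0.244 -0.646
  outer loop
   vertex 3.7 4.4 0.4
   vertex 5.9 4.3 2.9
   vertex 3.8 0.2 2.1
  endloop
 endfacet
 facet normal 0.821 -0.330 -0.466
  outer loop
   vertex 5.4 1.5 4.0
   vertex 3.8 0.2 2.1
   vertex 5.9 4.3 2.9
  endloop
 endfacet
 facet normal 0.592 0.201 0.781
  outer loop
   vertex 5.4 1.5 4.0
   vertex 5.9 4.3 2.9
   vertex 3.4 0.4 5.8
  endloop
 endfacet
 facet normal 0.550 -0.829 0.104
  outer loop
   vertex 5.4 1.5 4.0
   vertex 3.4 0.4 5.8
   vertex 3.8 0.2 2.1
  endloop
 endfacet
 facet normal -0.447 -0.100 -0.889
  outer loop
   vertex 1.3 2.7 1.8
   vertex 0.5 4.5 2.0
   vertex 3.7 4.4 0.4
  endloop
 endfacet
 facet normal -0.260 -0.368 -0.893
  outer loop
   vertex 1.3 2.7 1.8
   vertex 3.7 4.4 0.4
   vertex 3.8 0.2 2.1
  endloop
 endfacet
 facet normal -0.881 -0.416 0.223
  outer loop
   vertex 1.3 2.7 1.8
   vertex 3.4 0.4 5.8
   vertex 0.5 4.5 2.0
  endloop
 endfacet
 facet normal -0.704 -0.709 -0.038
  outer loop
   vertex 1.3 2.7 1.8
   vertex 3.8 0.2 2.1
   vertex 3.4 0.4 5.8
  endloop
 endfacet
 facet normal 0.197 0.979 0.052
  outer loop
   vertex 2.9 5.0 1.1
   vertex 1.5 5.1 4.5
   vertex 5.9 4.3 2.9
  endloop
 endfacet
 facet normal 0.386 0.871 -0.305
  outer loop
   vertex 2.9 5.0 1.1
   vertex 5.9 4.3 2.9
   vertex 3.7 4.4 0.4
  endloop
 endfacet
 facet normal -0.249 0.960 -0.131
  outer loop
   vertex 2.9 5.0 1.1
   vertex 0.5 4.5 2.0
   vertex 1.5 5.1 4.5
  endloop
 endfacet
 facet normal -0.394 0.425 -0.815
  outer loop
   vertex 2.9 5.0 1.1
   vertex 3.7 4.4 0.4
   vertex 0.5 4.5 2.0
  endloop
 endfacet
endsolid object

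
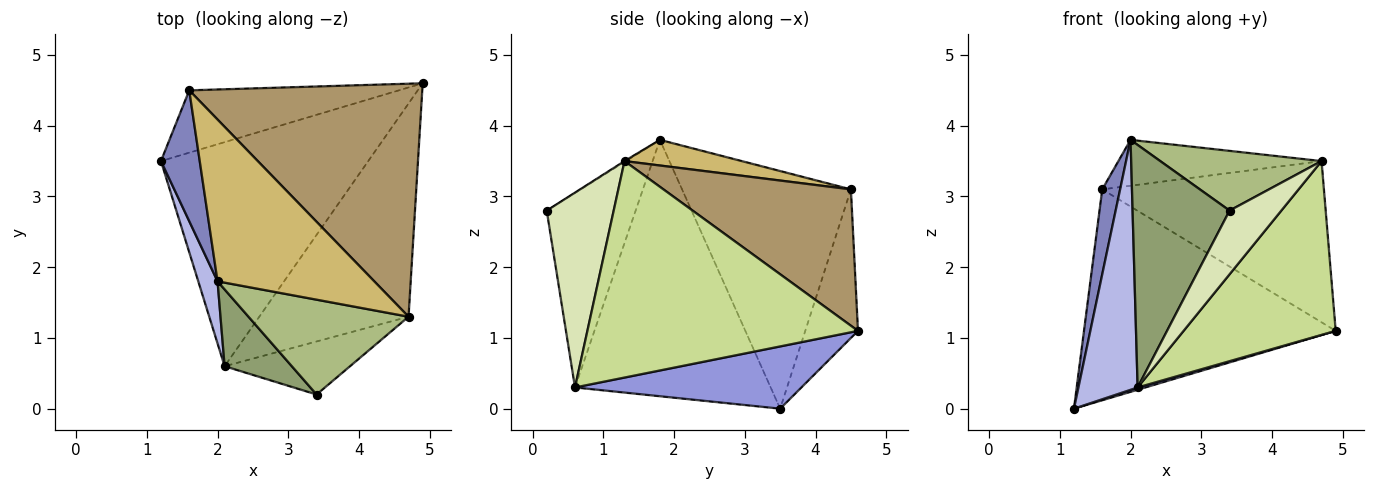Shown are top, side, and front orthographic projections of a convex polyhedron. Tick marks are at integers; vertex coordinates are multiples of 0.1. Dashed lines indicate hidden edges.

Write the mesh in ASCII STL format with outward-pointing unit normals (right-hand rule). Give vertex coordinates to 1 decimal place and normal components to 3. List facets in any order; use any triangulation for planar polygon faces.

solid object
 facet normal -0.197 0.940 -0.278
  outer loop
   vertex 1.6 4.5 3.1
   vertex 4.9 4.6 1.1
   vertex 1.2 3.5 0.0
  endloop
 endfacet
 facet normal -0.982 -0.104 0.160
  outer loop
   vertex 1.6 4.5 3.1
   vertex 1.2 3.5 0.0
   vertex 2.0 1.8 3.8
  endloop
 endfacet
 facet normal 0.288 -0.010 -0.958
  outer loop
   vertex 2.1 0.6 0.3
   vertex 1.2 3.5 0.0
   vertex 4.9 4.6 1.1
  endloop
 endfacet
 facet normal -0.955 -0.289 0.072
  outer loop
   vertex 2.1 0.6 0.3
   vertex 2.0 1.8 3.8
   vertex 1.2 3.5 0.0
  endloop
 endfacet
 facet normal -0.658 -0.718 0.227
  outer loop
   vertex 2.1 0.6 0.3
   vertex 3.4 0.2 2.8
   vertex 2.0 1.8 3.8
  endloop
 endfacet
 facet normal -0.005 -0.533 0.846
  outer loop
   vertex 4.7 1.3 3.5
   vertex 2.0 1.8 3.8
   vertex 3.4 0.2 2.8
  endloop
 endfacet
 facet normal 0.747 -0.420 -0.515
  outer loop
   vertex 4.7 1.3 3.5
   vertex 2.1 0.6 0.3
   vertex 4.9 4.6 1.1
  endloop
 endfacet
 facet normal 0.705 -0.545 -0.454
  outer loop
   vertex 4.7 1.3 3.5
   vertex 3.4 0.2 2.8
   vertex 2.1 0.6 0.3
  endloop
 endfacet
 facet normal 0.434 0.513 0.741
  outer loop
   vertex 4.7 1.3 3.5
   vertex 4.9 4.6 1.1
   vertex 1.6 4.5 3.1
  endloop
 endfacet
 facet normal 0.155 0.269 0.950
  outer loop
   vertex 4.7 1.3 3.5
   vertex 1.6 4.5 3.1
   vertex 2.0 1.8 3.8
  endloop
 endfacet
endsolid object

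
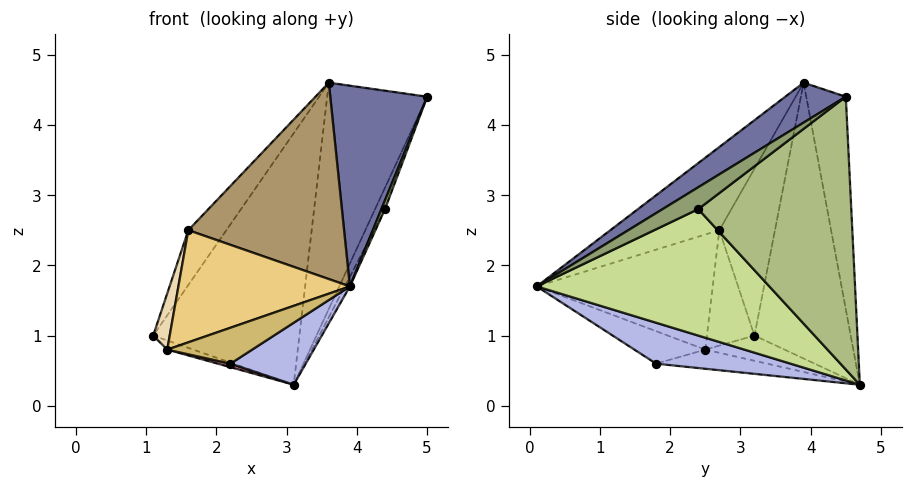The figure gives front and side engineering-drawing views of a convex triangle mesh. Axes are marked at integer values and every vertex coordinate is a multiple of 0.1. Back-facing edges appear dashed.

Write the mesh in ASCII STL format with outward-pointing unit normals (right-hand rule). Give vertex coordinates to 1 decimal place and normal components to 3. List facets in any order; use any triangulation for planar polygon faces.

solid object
 facet normal 0.345 -0.552 0.759
  outer loop
   vertex 3.6 3.9 4.6
   vertex 3.9 0.1 1.7
   vertex 5.0 4.5 4.4
  endloop
 endfacet
 facet normal -0.537 0.816 0.214
  outer loop
   vertex 3.6 3.9 4.6
   vertex 3.1 4.7 0.3
   vertex 1.1 3.2 1.0
  endloop
 endfacet
 facet normal -0.359 0.909 0.211
  outer loop
   vertex 3.6 3.9 4.6
   vertex 5.0 4.5 4.4
   vertex 3.1 4.7 0.3
  endloop
 endfacet
 facet normal 0.375 -0.210 -0.903
  outer loop
   vertex 2.2 1.8 0.6
   vertex 3.1 4.7 0.3
   vertex 3.9 0.1 1.7
  endloop
 endfacet
 facet normal 0.967 -0.099 -0.233
  outer loop
   vertex 4.4 2.4 2.8
   vertex 5.0 4.5 4.4
   vertex 3.9 0.1 1.7
  endloop
 endfacet
 facet normal 0.907 0.059 -0.417
  outer loop
   vertex 4.4 2.4 2.8
   vertex 3.1 4.7 0.3
   vertex 5.0 4.5 4.4
  endloop
 endfacet
 facet normal 0.894 0.019 -0.447
  outer loop
   vertex 4.4 2.4 2.8
   vertex 3.9 0.1 1.7
   vertex 3.1 4.7 0.3
  endloop
 endfacet
 facet normal -0.749 0.512 0.420
  outer loop
   vertex 1.6 2.7 2.5
   vertex 3.6 3.9 4.6
   vertex 1.1 3.2 1.0
  endloop
 endfacet
 facet normal -0.403 -0.575 0.712
  outer loop
   vertex 1.6 2.7 2.5
   vertex 3.9 0.1 1.7
   vertex 3.6 3.9 4.6
  endloop
 endfacet
 facet normal -0.629 -0.753 -0.193
  outer loop
   vertex 1.3 2.5 0.8
   vertex 2.2 1.8 0.6
   vertex 3.9 0.1 1.7
  endloop
 endfacet
 facet normal -0.701 -0.683 0.204
  outer loop
   vertex 1.3 2.5 0.8
   vertex 3.9 0.1 1.7
   vertex 1.6 2.7 2.5
  endloop
 endfacet
 facet normal -0.925 -0.322 0.201
  outer loop
   vertex 1.3 2.5 0.8
   vertex 1.6 2.7 2.5
   vertex 1.1 3.2 1.0
  endloop
 endfacet
 facet normal -0.417 0.137 -0.898
  outer loop
   vertex 1.3 2.5 0.8
   vertex 1.1 3.2 1.0
   vertex 3.1 4.7 0.3
  endloop
 endfacet
 facet normal -0.237 -0.027 -0.971
  outer loop
   vertex 1.3 2.5 0.8
   vertex 3.1 4.7 0.3
   vertex 2.2 1.8 0.6
  endloop
 endfacet
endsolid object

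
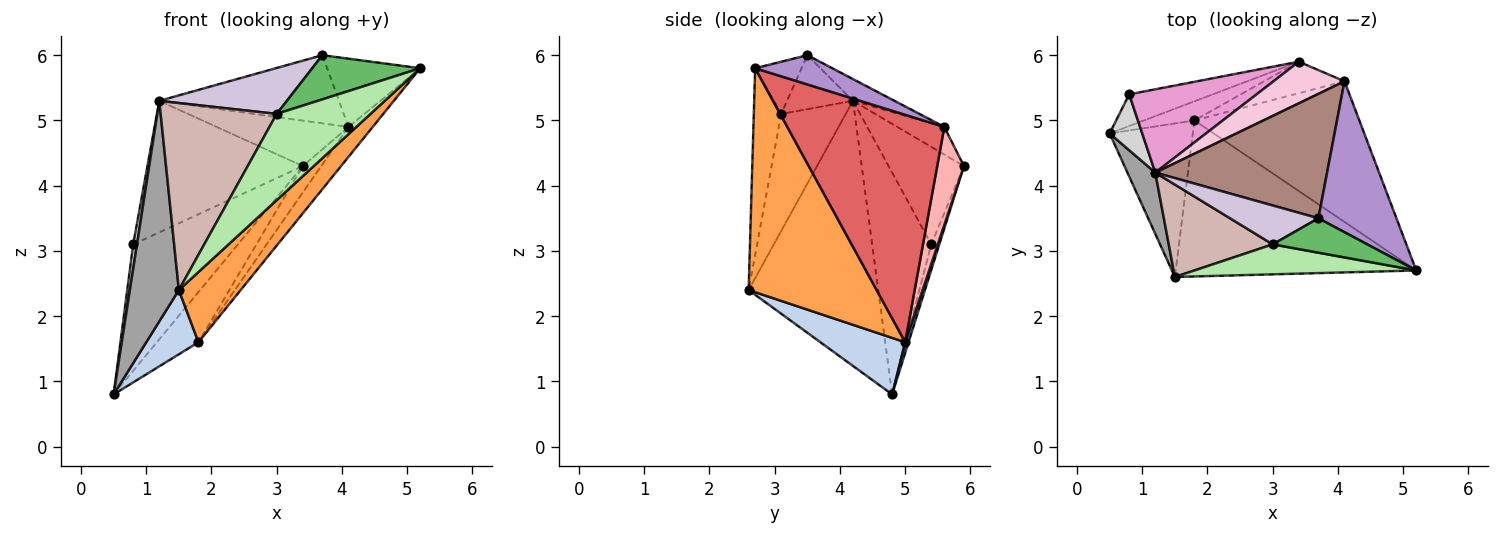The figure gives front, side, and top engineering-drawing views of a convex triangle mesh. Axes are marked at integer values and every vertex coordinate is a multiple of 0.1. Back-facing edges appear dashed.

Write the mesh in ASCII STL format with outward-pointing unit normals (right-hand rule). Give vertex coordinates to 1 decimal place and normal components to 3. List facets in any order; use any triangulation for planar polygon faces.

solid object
 facet normal 0.075 0.932 -0.355
  outer loop
   vertex 1.8 5.0 1.6
   vertex 0.5 4.8 0.8
   vertex 3.4 5.9 4.3
  endloop
 endfacet
 facet normal 0.531 -0.327 -0.782
  outer loop
   vertex 1.8 5.0 1.6
   vertex 1.5 2.6 2.4
   vertex 0.5 4.8 0.8
  endloop
 endfacet
 facet normal 0.647 -0.313 -0.695
  outer loop
   vertex 1.8 5.0 1.6
   vertex 5.2 2.7 5.8
   vertex 1.5 2.6 2.4
  endloop
 endfacet
 facet normal -0.074 0.967 -0.243
  outer loop
   vertex 0.8 5.4 3.1
   vertex 3.4 5.9 4.3
   vertex 0.5 4.8 0.8
  endloop
 endfacet
 facet normal -0.321 -0.747 0.582
  outer loop
   vertex 3.0 3.1 5.1
   vertex 5.2 2.7 5.8
   vertex 3.7 3.5 6.0
  endloop
 endfacet
 facet normal -0.266 -0.910 0.317
  outer loop
   vertex 3.0 3.1 5.1
   vertex 1.5 2.6 2.4
   vertex 5.2 2.7 5.8
  endloop
 endfacet
 facet normal 0.803 0.124 -0.582
  outer loop
   vertex 4.1 5.6 4.9
   vertex 5.2 2.7 5.8
   vertex 1.8 5.0 1.6
  endloop
 endfacet
 facet normal 0.682 0.470 -0.561
  outer loop
   vertex 4.1 5.6 4.9
   vertex 1.8 5.0 1.6
   vertex 3.4 5.9 4.3
  endloop
 endfacet
 facet normal 0.323 0.390 0.862
  outer loop
   vertex 4.1 5.6 4.9
   vertex 3.7 3.5 6.0
   vertex 5.2 2.7 5.8
  endloop
 endfacet
 facet normal -0.367 -0.710 0.601
  outer loop
   vertex 1.2 4.2 5.3
   vertex 3.0 3.1 5.1
   vertex 3.7 3.5 6.0
  endloop
 endfacet
 facet normal -0.110 0.478 0.872
  outer loop
   vertex 1.2 4.2 5.3
   vertex 3.7 3.5 6.0
   vertex 4.1 5.6 4.9
  endloop
 endfacet
 facet normal -0.446 -0.802 0.396
  outer loop
   vertex 1.2 4.2 5.3
   vertex 1.5 2.6 2.4
   vertex 3.0 3.1 5.1
  endloop
 endfacet
 facet normal -0.379 0.782 0.495
  outer loop
   vertex 1.2 4.2 5.3
   vertex 3.4 5.9 4.3
   vertex 0.8 5.4 3.1
  endloop
 endfacet
 facet normal -0.254 0.713 0.653
  outer loop
   vertex 1.2 4.2 5.3
   vertex 4.1 5.6 4.9
   vertex 3.4 5.9 4.3
  endloop
 endfacet
 facet normal -0.931 -0.352 0.098
  outer loop
   vertex 1.2 4.2 5.3
   vertex 0.5 4.8 0.8
   vertex 1.5 2.6 2.4
  endloop
 endfacet
 facet normal -0.987 -0.063 0.145
  outer loop
   vertex 1.2 4.2 5.3
   vertex 0.8 5.4 3.1
   vertex 0.5 4.8 0.8
  endloop
 endfacet
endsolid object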